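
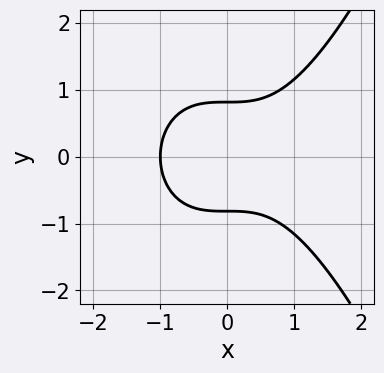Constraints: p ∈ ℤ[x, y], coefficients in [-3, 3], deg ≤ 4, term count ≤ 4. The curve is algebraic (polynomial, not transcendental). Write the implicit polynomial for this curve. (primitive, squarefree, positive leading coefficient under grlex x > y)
2*x^3 - 3*y^2 + 2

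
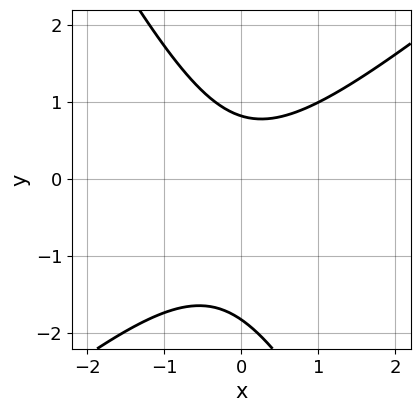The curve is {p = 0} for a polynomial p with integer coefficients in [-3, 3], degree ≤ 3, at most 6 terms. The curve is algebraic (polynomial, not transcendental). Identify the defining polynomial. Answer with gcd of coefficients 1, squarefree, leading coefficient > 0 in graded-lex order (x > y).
First, deg p = 2. A generic line meets the curve in up to 2 points.
Next, checking where it meets the axes: the curve avoids every integer x-axis point in the box.
Finally, matching integer coefficients to the picture gives p.

3*x^2 - 2*x*y - 2*y^2 - 2*y + 3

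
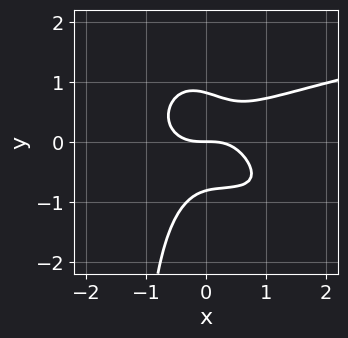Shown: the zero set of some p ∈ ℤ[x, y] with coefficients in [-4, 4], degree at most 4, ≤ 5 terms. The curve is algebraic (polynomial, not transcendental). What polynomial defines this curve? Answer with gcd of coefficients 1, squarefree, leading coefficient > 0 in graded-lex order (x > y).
The degree is 4 — the shape is more complex than any degree-3 curve.
Checking where it meets the axes: one y-axis crossing is at y = 0; it meets the x-axis at x = 0 (among the integer gridlines).
Solving for integer coefficients yields p as stated.

3*x^2*y^2 + 2*x*y^3 - 2*x^3 + 3*y^3 - 2*y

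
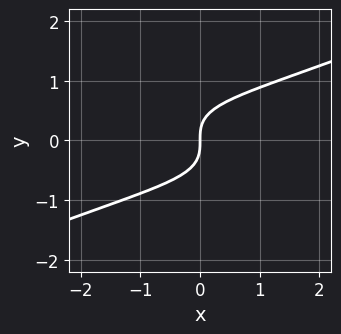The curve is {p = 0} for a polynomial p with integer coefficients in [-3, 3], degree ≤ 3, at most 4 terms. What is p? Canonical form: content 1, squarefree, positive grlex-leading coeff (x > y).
x^2*y - x*y^2 - 3*y^3 + 2*x

First, degree: the shape is more complex than any degree-2 curve, so deg p = 3.
Then, from the axis intercepts and sections: it crosses the y-axis at the gridline y = 0; it meets the x-axis at x = 0 (among the integer gridlines).
Finally, solving for integer coefficients yields p as stated.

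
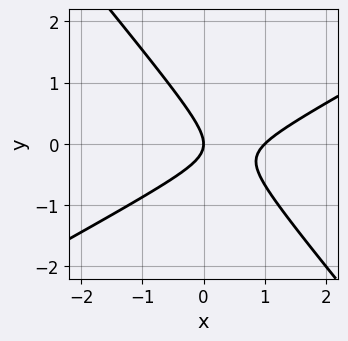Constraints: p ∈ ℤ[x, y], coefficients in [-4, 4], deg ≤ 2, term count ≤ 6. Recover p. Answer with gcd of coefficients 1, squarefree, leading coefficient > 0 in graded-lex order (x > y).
2*x^2 - 2*x*y - 3*y^2 - 2*x

The degree is 2 — no degree-1 curve has this shape.
Against the integer gridlines: it crosses the y-axis at the gridline y = 0; the x-axis gridline crossings are at x ∈ {0, 1}.
Solving for integer coefficients yields p as stated.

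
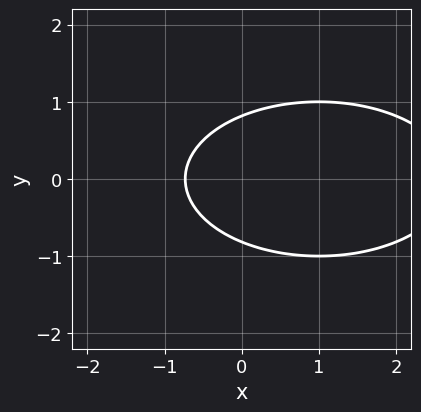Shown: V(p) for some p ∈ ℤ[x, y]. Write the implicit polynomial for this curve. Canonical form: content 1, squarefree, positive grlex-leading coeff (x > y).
x^2 + 3*y^2 - 2*x - 2

First, the degree is 2 — a generic line meets the curve in up to 2 points.
Next, symmetries: the y ↦ −y reflection is a symmetry, so y appears only in even powers.
Finally, matching integer coefficients to the picture gives p.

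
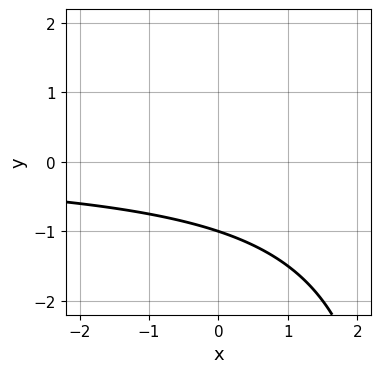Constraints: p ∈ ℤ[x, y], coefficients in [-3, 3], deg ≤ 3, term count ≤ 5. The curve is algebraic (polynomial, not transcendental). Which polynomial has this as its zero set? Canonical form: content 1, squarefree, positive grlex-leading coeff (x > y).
x*y - 3*y - 3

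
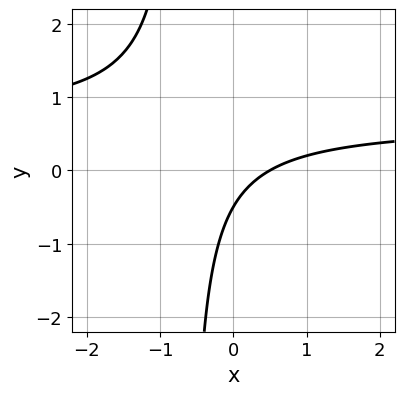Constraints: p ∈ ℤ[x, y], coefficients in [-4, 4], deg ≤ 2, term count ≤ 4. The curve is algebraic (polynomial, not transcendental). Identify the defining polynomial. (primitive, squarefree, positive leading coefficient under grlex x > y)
1. Degree: no degree-1 curve has this shape, so deg p = 2.
2. Matching integer coefficients to the picture gives p.

3*x*y - 2*x + 2*y + 1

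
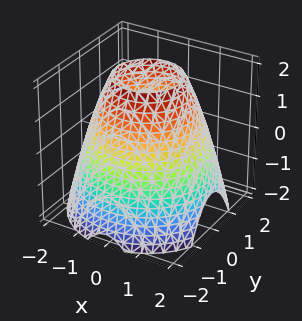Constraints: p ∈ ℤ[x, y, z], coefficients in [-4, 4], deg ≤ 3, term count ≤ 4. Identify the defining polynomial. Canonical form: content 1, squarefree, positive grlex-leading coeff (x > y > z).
x^2 + y^2 + z - 3

The degree is 2 — a generic line meets the surface in up to 2 points.
Symmetries: every cross-section ⟂ z is a circle, so x, y appear only via x² + y².
Checking where it meets the axes: a circular section at z = 1 has radius between 1 and 2; it misses every integer gridline on the z-axis.
These observations pin down the coefficients.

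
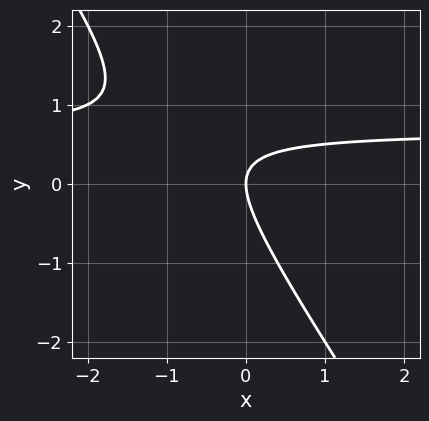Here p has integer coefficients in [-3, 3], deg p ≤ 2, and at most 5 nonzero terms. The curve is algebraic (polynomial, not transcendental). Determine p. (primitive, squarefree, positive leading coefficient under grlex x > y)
deg p = 2. No degree-1 curve has this shape.
Checking where it meets the axes: it meets the y-axis at y = 0 (among the integer gridlines); it crosses the x-axis at the gridline x = 0.
The integer polynomial consistent with all of this is the stated p.

3*x*y + 2*y^2 - 2*x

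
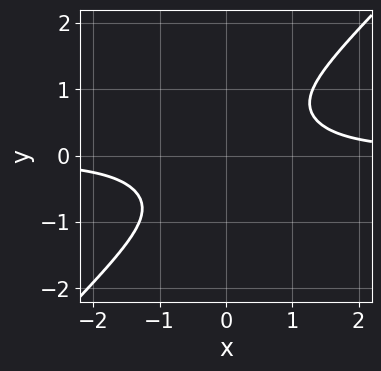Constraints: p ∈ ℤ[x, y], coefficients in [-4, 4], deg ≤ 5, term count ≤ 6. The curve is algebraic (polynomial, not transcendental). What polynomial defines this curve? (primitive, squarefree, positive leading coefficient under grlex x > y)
First, deg p = 4. No degree-3 curve has this shape.
Next, checking where it meets the axes: it misses every integer gridline on the y-axis; it misses every integer gridline on the x-axis.
Finally, putting this together gives p.

3*x^3*y - 3*y^4 - x^2 - 2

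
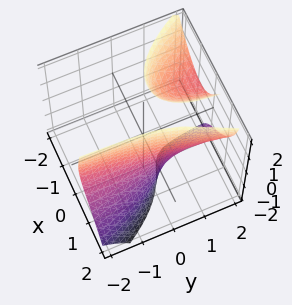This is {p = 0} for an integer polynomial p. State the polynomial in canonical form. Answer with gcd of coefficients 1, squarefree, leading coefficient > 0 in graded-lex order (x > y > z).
1. There are 2 components.
2. deg p = 3.
3. Reading off the gridlines: no y-intercept at any integer in the box; the surface avoids every integer z-axis point in the box.
4. The integer polynomial consistent with all of this is the stated p.

3*x^3 - 3*x*y*z + y*z^2 - 2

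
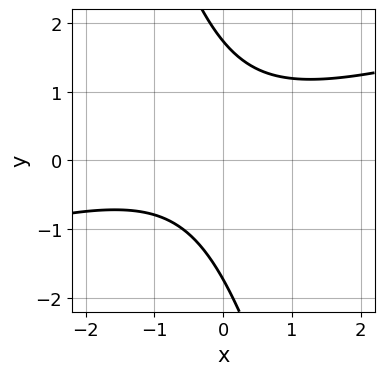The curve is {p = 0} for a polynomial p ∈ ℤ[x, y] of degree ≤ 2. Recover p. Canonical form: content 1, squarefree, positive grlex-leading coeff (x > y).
1. The degree is 2 — the shape is more complex than any degree-1 curve.
2. Checking where it meets the axes: it misses every integer gridline on the x-axis.
3. The integer polynomial consistent with all of this is the stated p.

x^2 - 3*x*y - y^2 + x + 3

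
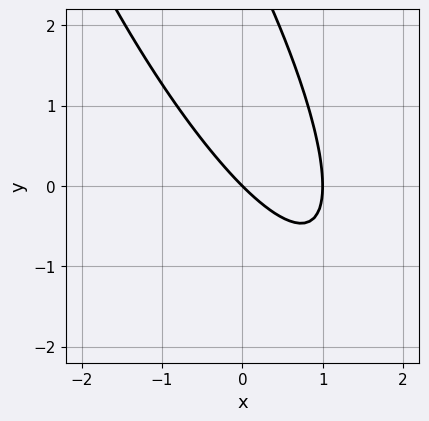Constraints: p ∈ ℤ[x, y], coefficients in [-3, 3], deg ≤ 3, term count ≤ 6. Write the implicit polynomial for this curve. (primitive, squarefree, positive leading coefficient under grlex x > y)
3*x^2 + 3*x*y + y^2 - 3*x - 3*y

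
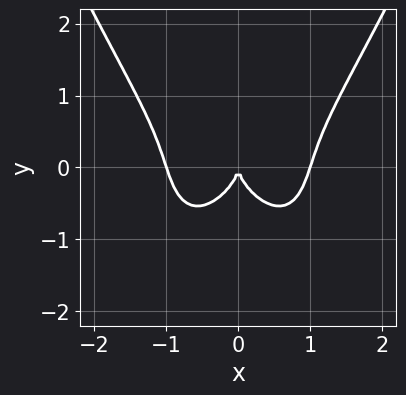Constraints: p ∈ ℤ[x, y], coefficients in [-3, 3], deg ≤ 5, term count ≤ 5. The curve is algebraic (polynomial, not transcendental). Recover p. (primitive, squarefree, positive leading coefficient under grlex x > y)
3*x^4 - 2*x^2*y - 2*y^3 - 3*x^2

First, the degree is 4 — a generic line meets the curve in up to 4 points.
Next, symmetries: it's symmetric under x → −x, forcing even powers of x.
Then, checking where it meets the axes: it crosses the y-axis at the gridline y = 0; among the integer gridlines, it crosses the x-axis at x ∈ {-1, 0, 1}.
Finally, solving for integer coefficients yields p as stated.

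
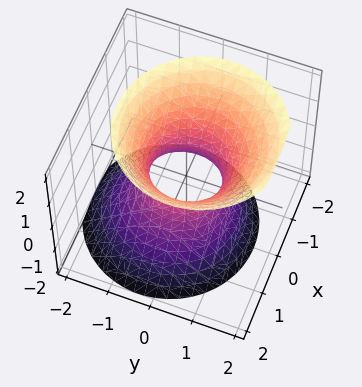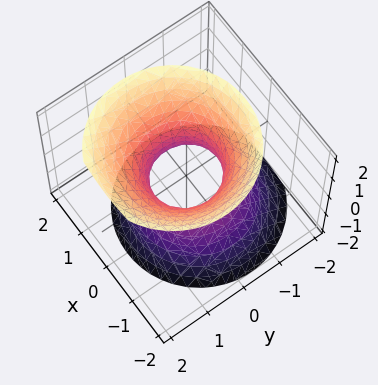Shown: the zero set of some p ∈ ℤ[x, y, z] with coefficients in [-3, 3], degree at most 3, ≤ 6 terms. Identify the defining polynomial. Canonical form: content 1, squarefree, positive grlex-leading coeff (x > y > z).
1. The degree is 2 — no degree-1 surface has this shape.
2. Against the integer gridlines: it misses every integer gridline on the z-axis.
3. Fitting integer coefficients to these (and the overall shape) gives p.

3*x^2 + 3*y^2 - y*z - 2*z^2 - 2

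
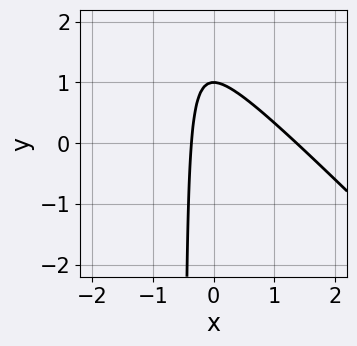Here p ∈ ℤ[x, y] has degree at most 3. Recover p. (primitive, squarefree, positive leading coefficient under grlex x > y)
2*x^2 + 2*x*y - 2*x + y - 1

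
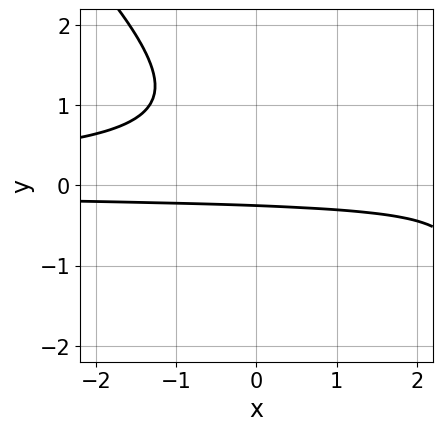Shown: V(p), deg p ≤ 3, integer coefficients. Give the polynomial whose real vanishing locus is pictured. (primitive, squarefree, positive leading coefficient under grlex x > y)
3*x*y^2 + 3*y^3 - 3*y^2 + 3*y + 1

(a) The degree is 3 — the shape is more complex than any degree-2 curve.
(b) Checking where it meets the axes: no x-intercept at any integer in the box.
(c) Fitting integer coefficients to these (and the overall shape) gives p.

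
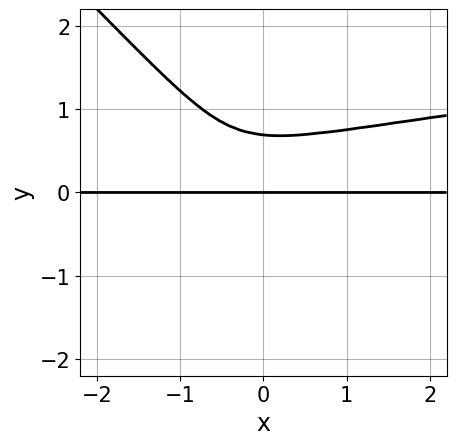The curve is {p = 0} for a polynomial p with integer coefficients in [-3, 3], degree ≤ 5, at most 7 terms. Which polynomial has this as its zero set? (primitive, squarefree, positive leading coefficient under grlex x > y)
3*x*y^3 + 3*y^4 - x^2*y - x*y - y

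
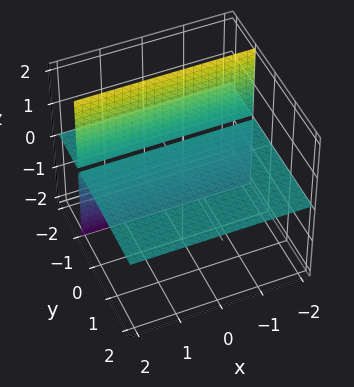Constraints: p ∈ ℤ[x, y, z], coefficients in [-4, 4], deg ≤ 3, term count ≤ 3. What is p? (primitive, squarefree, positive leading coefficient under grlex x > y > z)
y*z + z

The picture has 2 separate pieces. They look like related sheets of one shape, so recover p as a whole.
The degree is 2 — no degree-1 surface has this shape.
From the axis intercepts and sections: it meets the z-axis at z = 0 (among the integer gridlines); every point of the x-axis in the box is on the surface; every point of the y-axis in the box is on the surface.
Matching integer coefficients to the picture gives p.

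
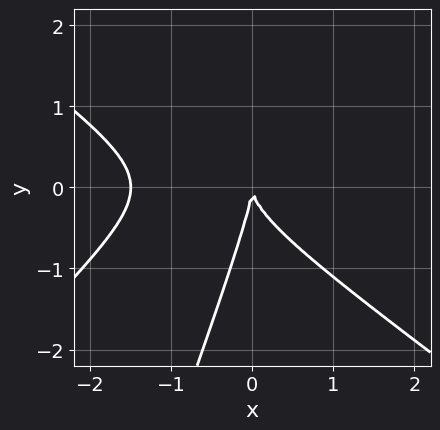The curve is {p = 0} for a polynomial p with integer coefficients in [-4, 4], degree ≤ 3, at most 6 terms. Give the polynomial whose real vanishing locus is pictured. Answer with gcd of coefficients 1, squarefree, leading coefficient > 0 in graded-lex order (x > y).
2*x^3 - 3*x*y^2 + y^3 + 3*x^2

1. The degree is 3 — a generic line meets the curve in up to 3 points.
2. Reading off the gridlines: it meets the x-axis at x = 0 (among the integer gridlines); one y-axis crossing is at y = 0.
3. These observations pin down the coefficients.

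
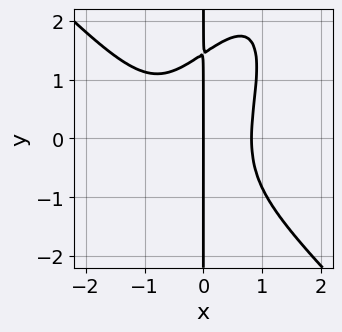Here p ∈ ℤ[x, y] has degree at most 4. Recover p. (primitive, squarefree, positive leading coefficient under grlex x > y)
Degree: the shape is more complex than any degree-3 curve, so deg p = 4.
Checking where it meets the axes: it meets the x-axis at x = 0 (among the integer gridlines); every point of the y-axis in the box is on the curve.
Matching integer coefficients to the picture gives p.

3*x^4 - 2*x^2*y^2 + x*y^3 + 2*x^3 - 3*x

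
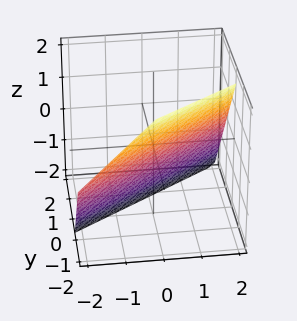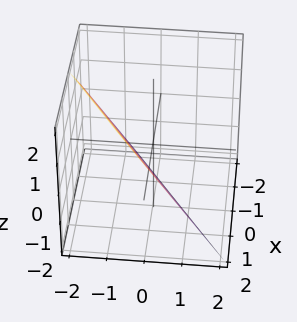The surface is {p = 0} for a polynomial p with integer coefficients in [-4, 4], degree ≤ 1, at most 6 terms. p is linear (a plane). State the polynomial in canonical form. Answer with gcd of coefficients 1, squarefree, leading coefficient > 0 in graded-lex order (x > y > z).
2*x - 3*y - 2*z - 2

1. The degree is 1 — every cross-section is a straight line — this is a plane.
2. Reading off the gridlines: it meets the x-axis at x = 1 (among the integer gridlines); it meets the z-axis at z = -1 (among the integer gridlines).
3. Assembling these constraints gives the stated polynomial.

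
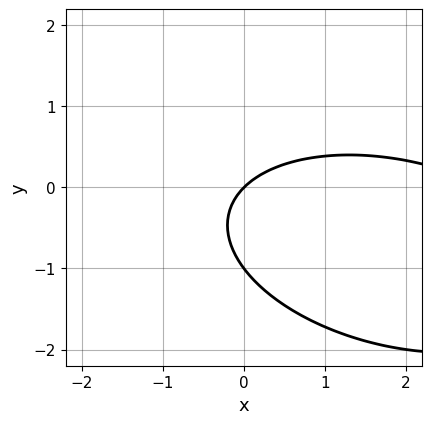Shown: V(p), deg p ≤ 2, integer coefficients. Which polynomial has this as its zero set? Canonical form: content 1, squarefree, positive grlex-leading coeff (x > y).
First, deg p = 2. The shape is more complex than any degree-1 curve.
Then, observable constraints: one x-axis crossing is at x = 0; the y-axis gridline crossings are at y ∈ {-1, 0}.
Finally, solving for integer coefficients yields p as stated.

x^2 + x*y + 3*y^2 - 3*x + 3*y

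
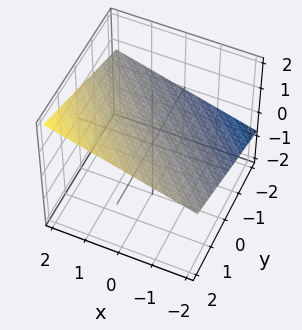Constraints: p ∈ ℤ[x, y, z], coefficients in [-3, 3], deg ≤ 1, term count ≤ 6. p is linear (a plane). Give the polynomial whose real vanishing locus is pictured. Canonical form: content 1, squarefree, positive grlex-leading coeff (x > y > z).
1. The degree is 1 — the surface is flat (a plane).
2. Against the integer gridlines: it crosses the y-axis at the gridline y = -2; one x-axis crossing is at x = -2.
3. These observations pin down the coefficients.

x + y - 3*z + 2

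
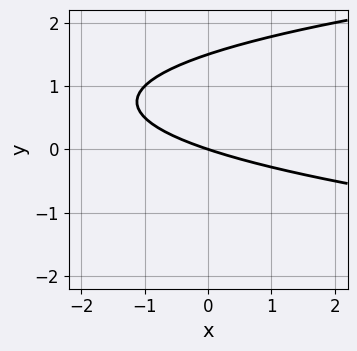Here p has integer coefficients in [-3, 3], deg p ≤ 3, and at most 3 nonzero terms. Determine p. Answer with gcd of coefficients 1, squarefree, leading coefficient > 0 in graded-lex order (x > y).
First, deg p = 2. The shape is more complex than any degree-1 curve.
Then, from the axis intercepts and sections: it crosses the y-axis at the gridline y = 0; one x-axis crossing is at x = 0.
Finally, fitting integer coefficients to these (and the overall shape) gives p.

2*y^2 - x - 3*y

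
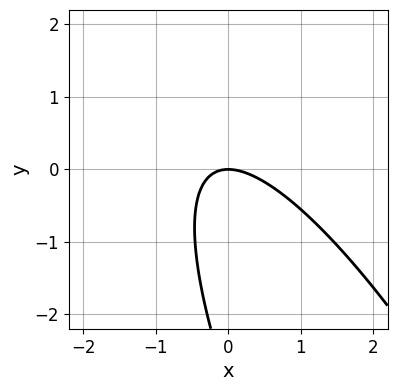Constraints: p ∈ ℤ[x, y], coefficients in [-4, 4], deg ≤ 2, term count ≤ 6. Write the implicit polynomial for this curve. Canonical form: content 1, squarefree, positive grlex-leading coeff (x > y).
First, deg p = 2.
Then, reading off the gridlines: it crosses the y-axis at the gridline y = 0; it meets the x-axis at x = 0 (among the integer gridlines).
Finally, together with the visible shape, these determine p as stated.

3*x^2 + 3*x*y + y^2 + 3*y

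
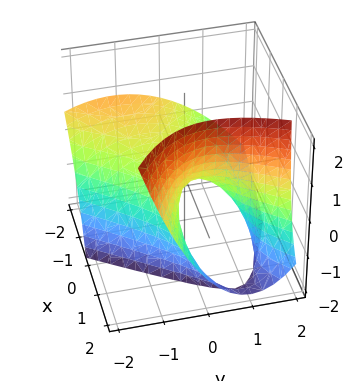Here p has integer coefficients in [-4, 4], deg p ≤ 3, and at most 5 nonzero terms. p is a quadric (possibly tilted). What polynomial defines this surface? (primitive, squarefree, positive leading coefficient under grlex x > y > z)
First, the degree is 2 — no degree-1 surface has this shape.
Next, from the visible intercepts: it crosses the z-axis at the gridline z = 0; it meets the y-axis at y = 0 (among the integer gridlines); one x-axis crossing is at x = 0.
Finally, putting this together gives p.

x^2 + 2*x*y + 3*x*z - 2*y^2 - 3*z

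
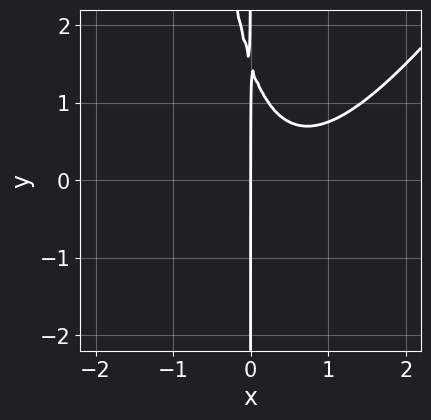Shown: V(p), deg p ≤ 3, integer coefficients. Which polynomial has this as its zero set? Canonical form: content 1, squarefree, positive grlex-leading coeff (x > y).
3*x^3 - 2*x^2*y - 3*x^2 - 2*x*y + 3*x

deg p = 3. The shape is more complex than any degree-2 curve.
Reading off the gridlines: the visible y-axis segment lies entirely on the curve; it meets the x-axis at x = 0 (among the integer gridlines).
Putting this together gives p.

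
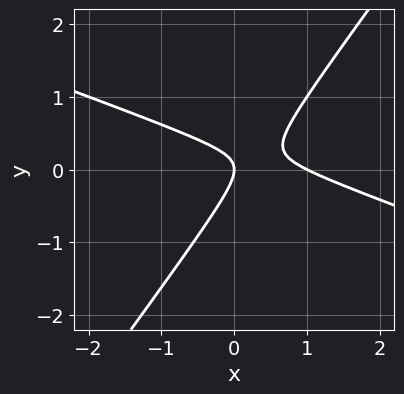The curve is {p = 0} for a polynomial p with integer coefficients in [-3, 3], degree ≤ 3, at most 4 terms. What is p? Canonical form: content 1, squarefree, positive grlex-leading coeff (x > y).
x^2 + 2*x*y - 2*y^2 - x

1. The degree is 2 — the shape is more complex than any degree-1 curve.
2. Against the integer gridlines: one y-axis crossing is at y = 0; the x-axis gridline crossings are at x ∈ {0, 1}.
3. Together with the visible shape, these determine p as stated.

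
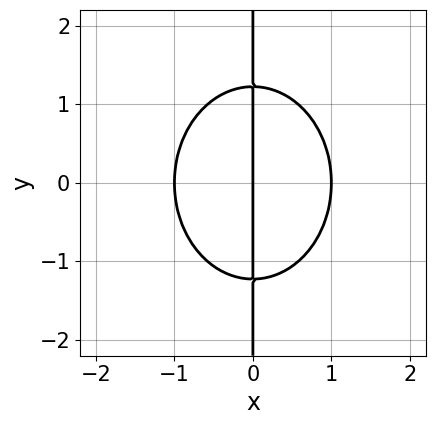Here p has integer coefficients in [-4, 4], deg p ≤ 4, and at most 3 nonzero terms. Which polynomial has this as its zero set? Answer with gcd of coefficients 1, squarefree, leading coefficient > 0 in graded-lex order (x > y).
3*x^3 + 2*x*y^2 - 3*x

1. deg p = 3. A generic line meets the curve in up to 3 points.
2. Symmetries: the y ↦ −y reflection is a symmetry, so y appears only in even powers.
3. Reading off the gridlines: among the integer gridlines, it crosses the x-axis at x ∈ {-1, 0, 1}; every point of the y-axis in the box is on the curve.
4. Solving for integer coefficients yields p as stated.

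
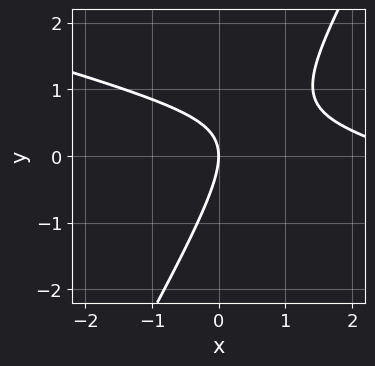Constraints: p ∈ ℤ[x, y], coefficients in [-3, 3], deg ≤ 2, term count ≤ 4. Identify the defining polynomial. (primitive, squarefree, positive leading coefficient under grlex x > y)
First, deg p = 2. A generic line meets the curve in up to 2 points.
Then, observable constraints: it meets the x-axis at x = 0 (among the integer gridlines); it meets the y-axis at y = 0 (among the integer gridlines).
Finally, the integer polynomial consistent with all of this is the stated p.

x^2 + 3*x*y - 2*y^2 - 3*x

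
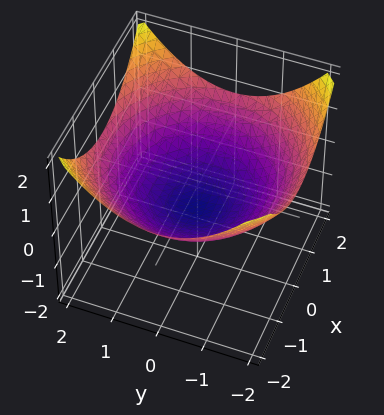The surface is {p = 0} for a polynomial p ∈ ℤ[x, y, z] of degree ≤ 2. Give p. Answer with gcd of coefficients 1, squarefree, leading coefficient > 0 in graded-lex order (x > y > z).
1. The degree is 2 — a generic line meets the surface in up to 2 points.
2. Symmetries: the z-axis is an axis of rotation, so x and y enter only as x² + y².
3. From the visible intercepts: a circular section at z = 0 has radius between 1 and 2.
4. The integer polynomial consistent with all of this is the stated p.

x^2 + y^2 - 3*z - 2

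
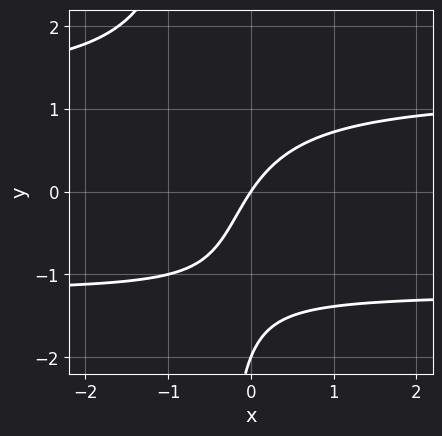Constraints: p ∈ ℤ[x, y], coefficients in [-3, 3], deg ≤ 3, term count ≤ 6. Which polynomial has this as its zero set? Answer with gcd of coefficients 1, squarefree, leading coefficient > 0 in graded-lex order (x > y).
First, the degree is 3 — the shape is more complex than any degree-2 curve.
Next, from the axis intercepts and sections: the y-axis gridline crossings are at y ∈ {-2, 0}; one x-axis crossing is at x = 0.
Finally, assembling these constraints gives the stated polynomial.

2*x*y^2 + y^2 - 3*x + 2*y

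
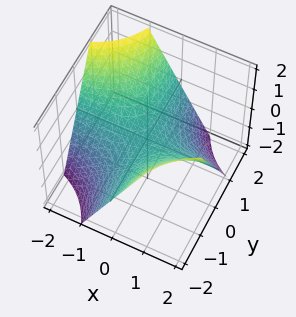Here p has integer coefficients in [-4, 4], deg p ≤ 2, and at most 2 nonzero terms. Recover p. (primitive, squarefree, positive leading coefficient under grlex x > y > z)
x*y + z

First, deg p = 2. A hyperbolic paraboloid; a quadric.
Next, reading off the gridlines: it meets the z-axis at z = 0 (among the integer gridlines); every point of the y-axis in the box is on the surface; the visible x-axis segment lies entirely on the surface.
Finally, matching integer coefficients to the picture gives p.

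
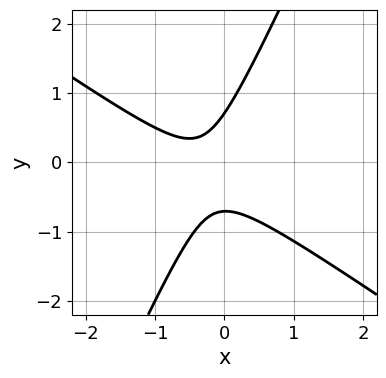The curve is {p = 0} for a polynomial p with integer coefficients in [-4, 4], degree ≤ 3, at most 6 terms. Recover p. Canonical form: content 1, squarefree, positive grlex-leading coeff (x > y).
3*x^2 + 3*x*y - 2*y^2 + 2*x + 1

1. The degree is 2 — the shape is more complex than any degree-1 curve.
2. Reading off the gridlines: the curve avoids every integer x-axis point in the box.
3. Solving for integer coefficients yields p as stated.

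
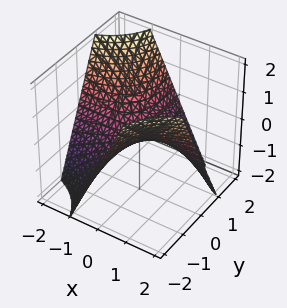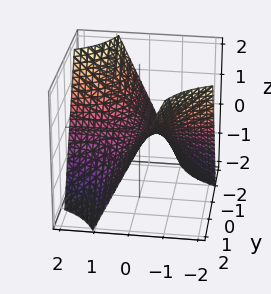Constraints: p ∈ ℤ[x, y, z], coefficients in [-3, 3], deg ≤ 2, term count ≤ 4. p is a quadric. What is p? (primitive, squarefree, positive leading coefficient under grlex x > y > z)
(a) The degree is 2 — a saddle surface; a quadric.
(b) Observable constraints: the visible x-axis segment lies entirely on the surface; every point of the y-axis in the box is on the surface; one z-axis crossing is at z = 0.
(c) Assembling these constraints gives the stated polynomial.

x*y + z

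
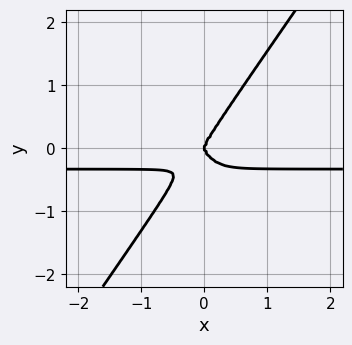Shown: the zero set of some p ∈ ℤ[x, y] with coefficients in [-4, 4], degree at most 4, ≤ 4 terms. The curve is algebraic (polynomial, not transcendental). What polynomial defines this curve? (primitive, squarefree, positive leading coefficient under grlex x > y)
First, the degree is 4 — a generic line meets the curve in up to 4 points.
Next, checking where it meets the axes: it crosses the y-axis at the gridline y = 0; it meets the x-axis at x = 0 (among the integer gridlines).
Finally, matching integer coefficients to the picture gives p.

3*x^3*y - y^4 + x^3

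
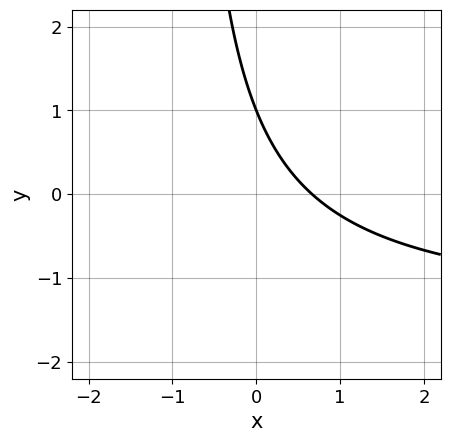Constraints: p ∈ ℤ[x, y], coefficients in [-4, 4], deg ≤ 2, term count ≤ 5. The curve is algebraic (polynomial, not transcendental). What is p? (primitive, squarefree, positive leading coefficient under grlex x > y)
(a) deg p = 2.
(b) From the visible intercepts: one y-axis crossing is at y = 1.
(c) Solving for integer coefficients yields p as stated.

2*x*y + 3*x + 2*y - 2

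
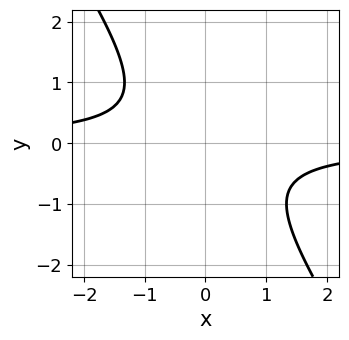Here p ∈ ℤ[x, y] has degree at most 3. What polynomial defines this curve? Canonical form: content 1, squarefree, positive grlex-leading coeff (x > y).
First, degree: a generic line meets the curve in up to 2 points, so deg p = 2.
Then, observable constraints: the curve avoids every integer y-axis point in the box; the curve avoids every integer x-axis point in the box.
Finally, assembling these constraints gives the stated polynomial.

3*x*y + 2*y^2 + 2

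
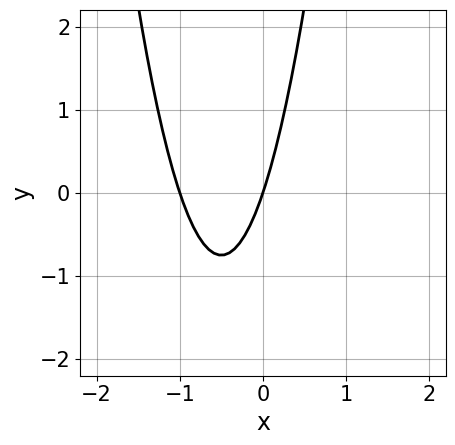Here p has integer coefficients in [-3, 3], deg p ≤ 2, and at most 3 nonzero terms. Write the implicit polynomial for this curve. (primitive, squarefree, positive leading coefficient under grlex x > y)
3*x^2 + 3*x - y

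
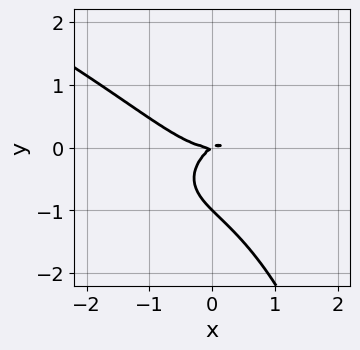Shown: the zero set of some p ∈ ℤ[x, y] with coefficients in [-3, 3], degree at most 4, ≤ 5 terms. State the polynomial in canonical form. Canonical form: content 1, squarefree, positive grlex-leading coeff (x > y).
1. deg p = 4. A generic line meets the curve in up to 4 points.
2. Observable constraints: one x-axis crossing is at x = 0; among the integer gridlines, it crosses the y-axis at y ∈ {-1, 0}.
3. Putting this together gives p.

x*y^3 - 2*x^3 - 3*y^3 + 2*x*y - 3*y^2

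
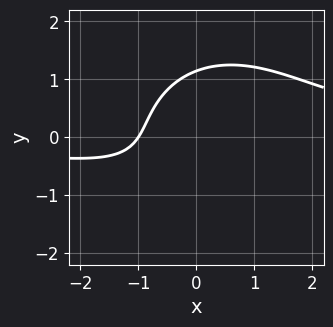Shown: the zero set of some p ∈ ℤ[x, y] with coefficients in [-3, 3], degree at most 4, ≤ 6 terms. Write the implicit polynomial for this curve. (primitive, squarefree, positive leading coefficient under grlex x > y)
2*x^2*y + 2*y^3 - 3*x - 3

deg p = 3. No degree-2 curve has this shape.
Reading off the gridlines: it meets the x-axis at x = -1 (among the integer gridlines).
Together with the visible shape, these determine p as stated.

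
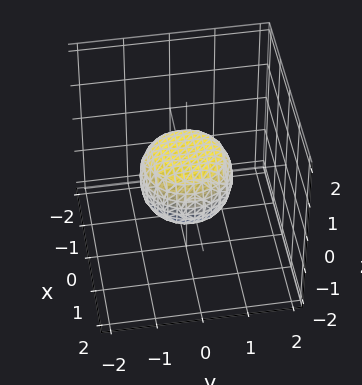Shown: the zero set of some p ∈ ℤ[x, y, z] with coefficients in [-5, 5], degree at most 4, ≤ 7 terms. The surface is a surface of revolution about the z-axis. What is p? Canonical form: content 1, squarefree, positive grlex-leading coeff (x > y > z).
2*x^4 + 4*x^2*y^2 + 2*y^4 - x^2 - y^2 + 2*z^2 - 1

1. deg p = 4.
2. By symmetry, every cross-section ⟂ z is a circle, so x, y appear only via x² + y².
3. From the visible intercepts: among the integer gridlines, it crosses the y-axis at y ∈ {-1, 1}; the x-axis gridline crossings are at x ∈ {-1, 1}; a circular section at z = 0 has radius exactly 1.
4. Matching integer coefficients to the picture gives p.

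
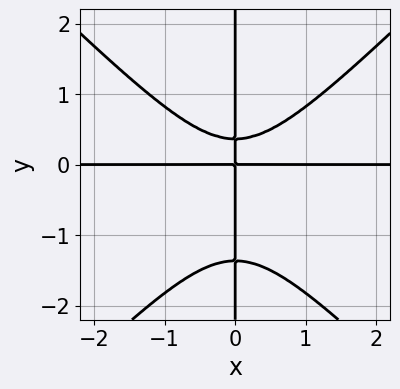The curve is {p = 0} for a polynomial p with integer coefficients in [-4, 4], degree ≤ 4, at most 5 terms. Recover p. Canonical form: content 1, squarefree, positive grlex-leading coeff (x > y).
2*x^3*y - 2*x*y^3 - 2*x*y^2 + x*y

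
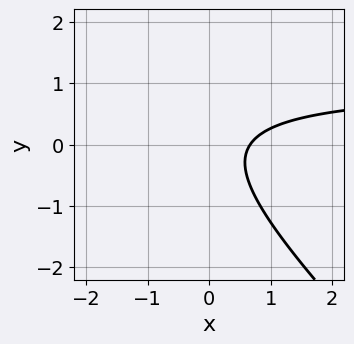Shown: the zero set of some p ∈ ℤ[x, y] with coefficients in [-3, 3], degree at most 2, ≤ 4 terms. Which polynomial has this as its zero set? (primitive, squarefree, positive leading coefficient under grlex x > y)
3*x*y + 3*y^2 - 3*x + 2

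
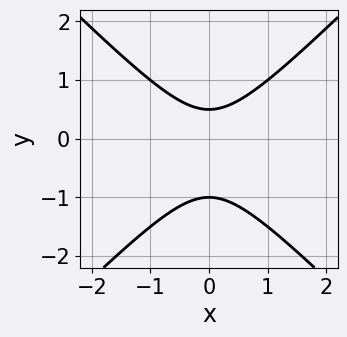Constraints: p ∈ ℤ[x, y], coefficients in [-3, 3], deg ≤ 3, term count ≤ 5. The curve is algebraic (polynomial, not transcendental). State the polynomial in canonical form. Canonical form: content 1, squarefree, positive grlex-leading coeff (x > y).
1. deg p = 2. The shape is more complex than any degree-1 curve.
2. Symmetries: the x ↦ −x reflection is a symmetry, so x appears only in even powers.
3. Against the integer gridlines: no x-intercept at any integer in the box; it crosses the y-axis at the gridline y = -1.
4. Matching integer coefficients to the picture gives p.

2*x^2 - 2*y^2 - y + 1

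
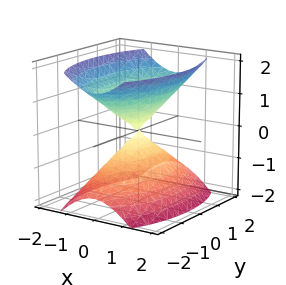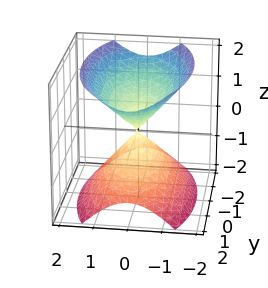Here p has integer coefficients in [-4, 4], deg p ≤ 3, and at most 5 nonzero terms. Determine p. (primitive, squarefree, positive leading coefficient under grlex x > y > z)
1. There are 2 components. Treating them together as one polynomial.
2. Degree: a double cone through the origin; a quadric, so deg p = 2.
3. Symmetries: mirror symmetry y ↦ −y ⇒ only even powers of y; the z ↦ −z reflection is a symmetry, so z appears only in even powers; mirror symmetry x ↦ −x ⇒ only even powers of x.
4. From the visible intercepts: it meets the x-axis at x = 0 (among the integer gridlines); one y-axis crossing is at y = 0; it meets the z-axis at z = 0 (among the integer gridlines).
5. These observations pin down the coefficients.

3*x^2 + y^2 - 2*z^2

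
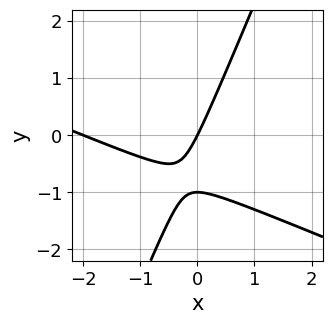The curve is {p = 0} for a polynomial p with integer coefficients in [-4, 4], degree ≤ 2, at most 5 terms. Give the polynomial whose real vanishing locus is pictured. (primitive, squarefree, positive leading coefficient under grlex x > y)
The degree is 2 — the shape is more complex than any degree-1 curve.
From the axis intercepts and sections: the y-axis gridline crossings are at y ∈ {-1, 0}; among the integer gridlines, it crosses the x-axis at x ∈ {-2, 0}.
The integer polynomial consistent with all of this is the stated p.

x^2 + 2*x*y - y^2 + 2*x - y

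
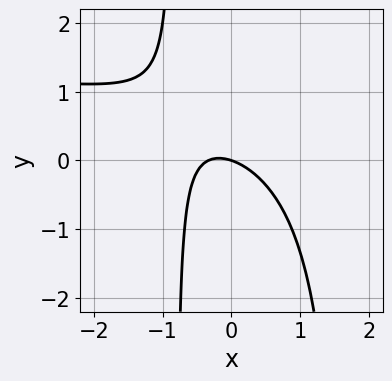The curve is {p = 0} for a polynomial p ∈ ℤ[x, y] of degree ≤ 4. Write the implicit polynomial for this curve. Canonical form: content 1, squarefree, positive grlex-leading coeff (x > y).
deg p = 3. A generic line meets the curve in up to 3 points.
Checking where it meets the axes: it meets the y-axis at y = 0 (among the integer gridlines); it meets the x-axis at x = 0 (among the integer gridlines).
Together with the visible shape, these determine p as stated.

2*x^2*y - 3*x^2 - 2*x*y - x - 3*y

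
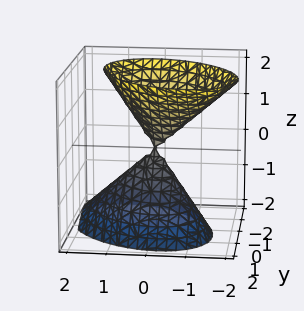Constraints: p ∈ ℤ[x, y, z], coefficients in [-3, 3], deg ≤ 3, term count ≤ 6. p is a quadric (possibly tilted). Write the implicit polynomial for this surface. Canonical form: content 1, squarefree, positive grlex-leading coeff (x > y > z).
3*x^2 + 2*x*y + x*z + 3*y^2 - 2*z^2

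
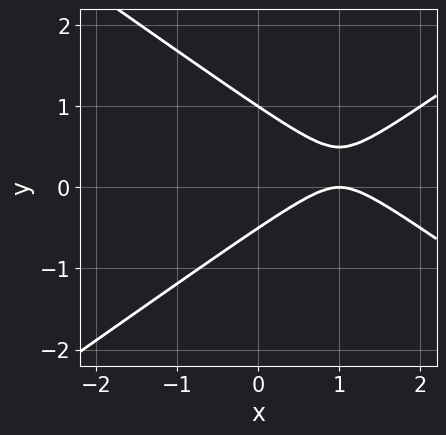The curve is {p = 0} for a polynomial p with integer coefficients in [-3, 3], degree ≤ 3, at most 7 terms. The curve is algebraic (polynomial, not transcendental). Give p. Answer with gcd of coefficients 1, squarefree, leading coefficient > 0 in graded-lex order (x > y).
x^2 - 2*y^2 - 2*x + y + 1

The degree is 2 — the shape is more complex than any degree-1 curve.
Against the integer gridlines: it meets the y-axis at y = 1 (among the integer gridlines); it meets the x-axis at x = 1 (among the integer gridlines).
Assembling these constraints gives the stated polynomial.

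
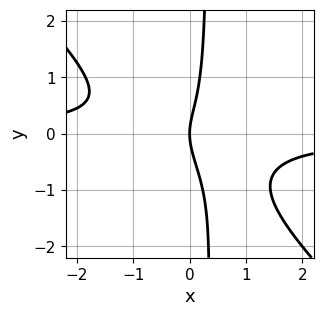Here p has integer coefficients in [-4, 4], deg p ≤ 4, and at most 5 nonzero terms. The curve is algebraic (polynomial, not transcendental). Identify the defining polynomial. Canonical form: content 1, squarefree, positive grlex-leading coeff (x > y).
3*x^2*y + 3*x*y^2 - y^2 + 2*x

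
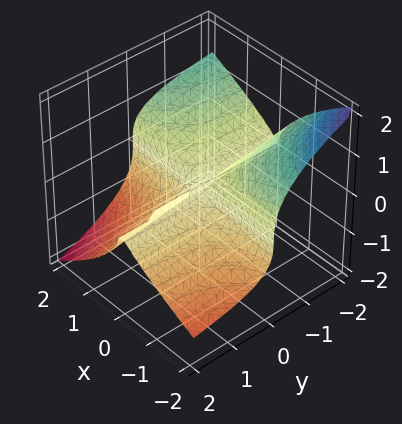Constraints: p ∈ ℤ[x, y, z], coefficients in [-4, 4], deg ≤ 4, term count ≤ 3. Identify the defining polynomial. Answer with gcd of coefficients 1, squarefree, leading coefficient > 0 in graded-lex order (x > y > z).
deg p = 3. No degree-2 surface has this shape.
Observable constraints: the visible x-axis segment lies entirely on the surface; the visible y-axis segment lies entirely on the surface; it meets the z-axis at z = 0 (among the integer gridlines).
Assembling these constraints gives the stated polynomial.

x^2*y - x*y*z + 2*z^3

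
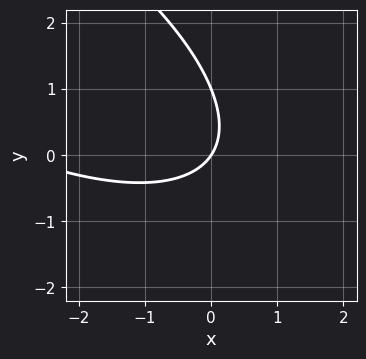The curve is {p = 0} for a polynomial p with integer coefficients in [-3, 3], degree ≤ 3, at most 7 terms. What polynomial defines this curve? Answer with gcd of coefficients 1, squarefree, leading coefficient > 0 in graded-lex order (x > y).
The degree is 2 — no degree-1 curve has this shape.
Reading off the gridlines: among the integer gridlines, it crosses the y-axis at y ∈ {0, 1}; one x-axis crossing is at x = 0.
Assembling these constraints gives the stated polynomial.

x^2 + 2*x*y + 2*y^2 + 3*x - 2*y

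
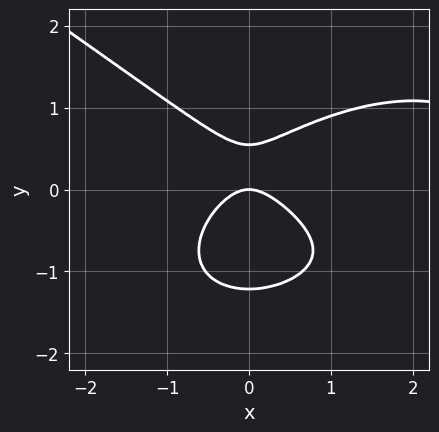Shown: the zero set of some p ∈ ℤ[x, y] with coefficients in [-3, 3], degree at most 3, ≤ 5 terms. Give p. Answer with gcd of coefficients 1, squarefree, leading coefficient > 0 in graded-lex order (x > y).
x^3 + 3*y^3 - 3*x^2 + 2*y^2 - 2*y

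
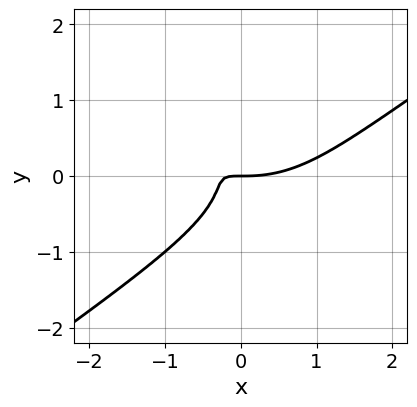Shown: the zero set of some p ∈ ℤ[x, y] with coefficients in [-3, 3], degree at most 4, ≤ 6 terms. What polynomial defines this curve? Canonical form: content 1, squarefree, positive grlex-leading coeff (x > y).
x^3 - 3*y^3 - 3*x*y - y

(a) Degree: a generic line meets the curve in up to 3 points, so deg p = 3.
(b) From the axis intercepts and sections: one x-axis crossing is at x = 0; it crosses the y-axis at the gridline y = 0.
(c) Solving for integer coefficients yields p as stated.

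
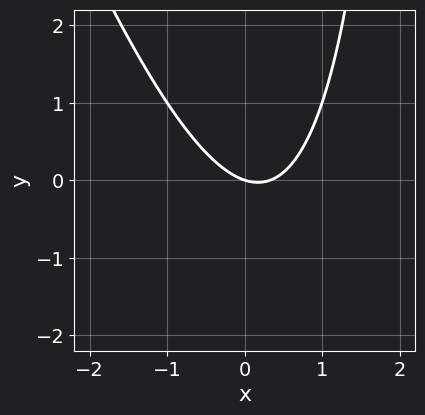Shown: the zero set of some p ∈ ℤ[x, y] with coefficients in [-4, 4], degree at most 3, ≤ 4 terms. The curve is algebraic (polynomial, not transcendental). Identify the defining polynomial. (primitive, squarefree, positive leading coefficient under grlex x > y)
3*x^2 + x*y - x - 3*y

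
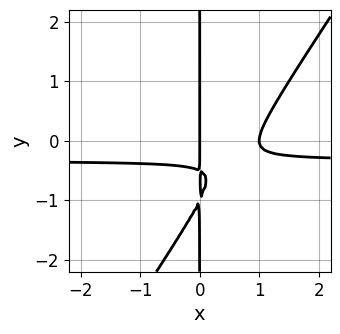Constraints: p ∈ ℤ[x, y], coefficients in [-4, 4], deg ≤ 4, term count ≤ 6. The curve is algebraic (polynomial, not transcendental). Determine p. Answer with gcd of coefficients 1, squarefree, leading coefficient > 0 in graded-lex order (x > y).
3*x^2*y - 2*x*y^2 + x^2 - 3*x*y - x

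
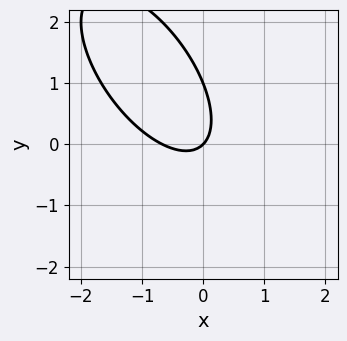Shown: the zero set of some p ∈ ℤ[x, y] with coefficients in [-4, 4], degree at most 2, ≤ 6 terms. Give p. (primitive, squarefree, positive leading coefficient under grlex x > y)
Degree: a generic line meets the curve in up to 2 points, so deg p = 2.
From the visible intercepts: it meets the x-axis at x = 0 (among the integer gridlines); among the integer gridlines, it crosses the y-axis at y ∈ {0, 1}.
Assembling these constraints gives the stated polynomial.

3*x^2 + 3*x*y + 2*y^2 + 2*x - 2*y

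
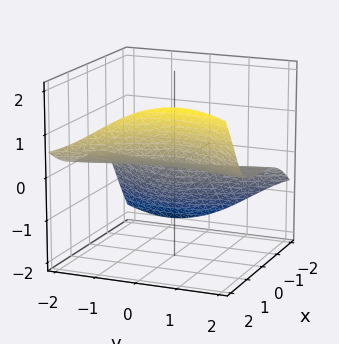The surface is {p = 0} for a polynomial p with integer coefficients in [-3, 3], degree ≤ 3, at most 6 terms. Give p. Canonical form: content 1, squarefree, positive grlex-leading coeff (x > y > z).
2*x^3 + 3*x*y*z - 3*y^2*z - 3*z^3 - 2*z

deg p = 3. The shape is more complex than any degree-2 surface.
Reading off the gridlines: it meets the z-axis at z = 0 (among the integer gridlines); one x-axis crossing is at x = 0; every point of the y-axis in the box is on the surface.
These observations pin down the coefficients.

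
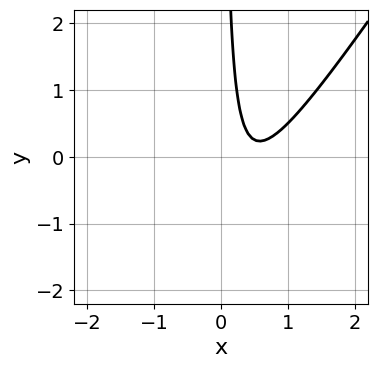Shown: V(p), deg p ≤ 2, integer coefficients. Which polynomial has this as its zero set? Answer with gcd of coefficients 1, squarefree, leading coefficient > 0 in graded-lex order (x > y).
1. deg p = 2. No degree-1 curve has this shape.
2. Observable constraints: no y-intercept at any integer in the box; the curve avoids every integer x-axis point in the box.
3. Together with the visible shape, these determine p as stated.

3*x^2 - 2*x*y - 3*x + 1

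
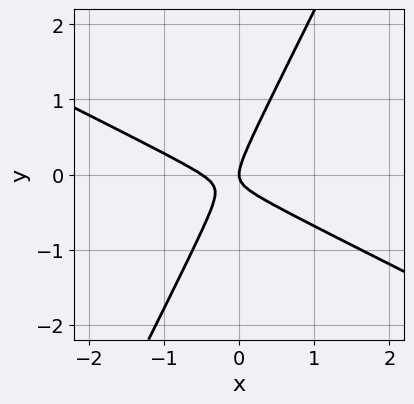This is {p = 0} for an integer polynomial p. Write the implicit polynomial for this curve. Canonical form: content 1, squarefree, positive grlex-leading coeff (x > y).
First, deg p = 2. A generic line meets the curve in up to 2 points.
Then, reading off the gridlines: it crosses the x-axis at the gridline x = 0; one y-axis crossing is at y = 0.
Finally, fitting integer coefficients to these (and the overall shape) gives p.

2*x^2 + 3*x*y - 2*y^2 + x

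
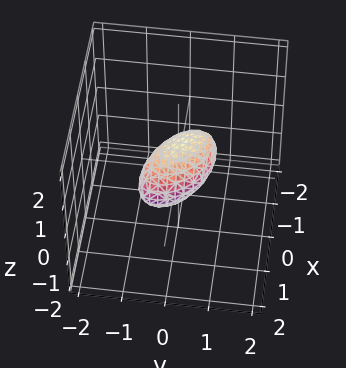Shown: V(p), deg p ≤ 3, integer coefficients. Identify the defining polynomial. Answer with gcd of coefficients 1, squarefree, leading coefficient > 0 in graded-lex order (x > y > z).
2*x^2 + 2*x*y + x*z + 2*y^2 + 2*z^2 - 1

1. The degree is 2 — a generic line meets the surface in up to 2 points.
2. Solving for integer coefficients yields p as stated.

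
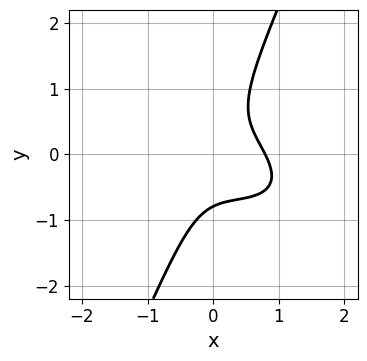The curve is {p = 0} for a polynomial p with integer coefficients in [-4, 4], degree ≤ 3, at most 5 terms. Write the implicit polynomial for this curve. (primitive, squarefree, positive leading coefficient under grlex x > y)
The degree is 3 — no degree-2 curve has this shape.
Putting this together gives p.

2*x^3 + 3*x^2*y + 3*x*y^2 - 2*y^3 - 1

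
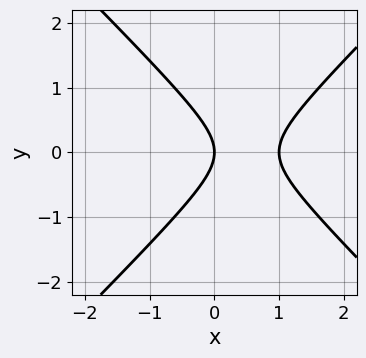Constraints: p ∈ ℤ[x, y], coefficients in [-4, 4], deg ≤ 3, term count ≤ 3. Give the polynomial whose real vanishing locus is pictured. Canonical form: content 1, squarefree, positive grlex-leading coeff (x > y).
First, degree: no degree-1 curve has this shape, so deg p = 2.
Next, symmetries: it's symmetric under y → −y, forcing even powers of y.
Then, from the visible intercepts: among the integer gridlines, it crosses the x-axis at x ∈ {0, 1}; it meets the y-axis at y = 0 (among the integer gridlines).
Finally, these observations pin down the coefficients.

x^2 - y^2 - x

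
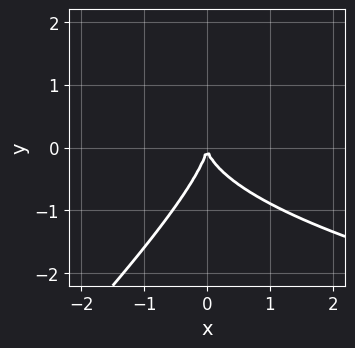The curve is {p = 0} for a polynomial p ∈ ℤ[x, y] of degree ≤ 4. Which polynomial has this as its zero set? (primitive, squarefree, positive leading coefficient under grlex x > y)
2*x*y^2 - 2*y^3 - 3*x^2

Degree: the shape is more complex than any degree-2 curve, so deg p = 3.
Against the integer gridlines: one x-axis crossing is at x = 0; one y-axis crossing is at y = 0.
Assembling these constraints gives the stated polynomial.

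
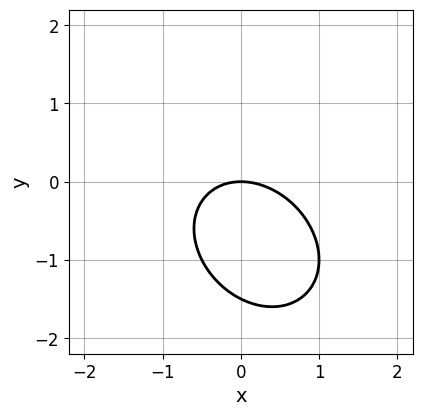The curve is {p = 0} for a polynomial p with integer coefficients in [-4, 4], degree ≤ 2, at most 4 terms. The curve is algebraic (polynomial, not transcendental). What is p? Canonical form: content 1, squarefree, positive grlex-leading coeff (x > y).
2*x^2 + x*y + 2*y^2 + 3*y

1. Degree: no degree-1 curve has this shape, so deg p = 2.
2. Checking where it meets the axes: it meets the x-axis at x = 0 (among the integer gridlines); it crosses the y-axis at the gridline y = 0.
3. The integer polynomial consistent with all of this is the stated p.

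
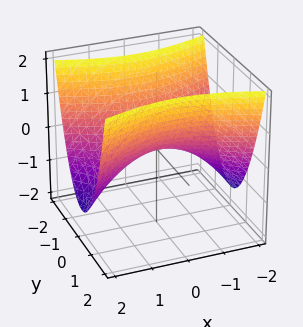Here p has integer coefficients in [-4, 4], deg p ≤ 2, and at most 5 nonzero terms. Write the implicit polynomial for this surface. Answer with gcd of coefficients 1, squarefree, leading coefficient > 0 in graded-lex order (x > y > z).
1. Degree: a hyperbolic paraboloid; a quadric, so deg p = 2.
2. Symmetries: the x ↦ −x reflection is a symmetry, so x appears only in even powers; the y ↦ −y reflection is a symmetry, so y appears only in even powers.
3. From the visible intercepts: it crosses the x-axis at the gridline x = 0; it crosses the z-axis at the gridline z = 0.
4. Matching integer coefficients to the picture gives p.

x^2 - 3*y^2 + 3*z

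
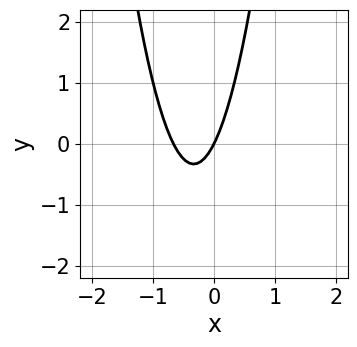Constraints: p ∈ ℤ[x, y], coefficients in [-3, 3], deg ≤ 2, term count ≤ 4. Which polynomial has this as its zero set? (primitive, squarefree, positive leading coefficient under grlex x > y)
First, deg p = 2. The shape is more complex than any degree-1 curve.
Then, from the axis intercepts and sections: it meets the y-axis at y = 0 (among the integer gridlines); it meets the x-axis at x = 0 (among the integer gridlines).
Finally, fitting integer coefficients to these (and the overall shape) gives p.

3*x^2 + 2*x - y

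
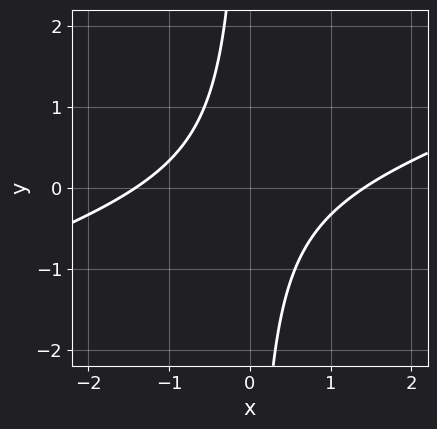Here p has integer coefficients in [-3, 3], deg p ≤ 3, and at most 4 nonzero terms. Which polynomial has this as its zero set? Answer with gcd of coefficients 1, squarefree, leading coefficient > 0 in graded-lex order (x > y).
First, degree: no degree-1 curve has this shape, so deg p = 2.
Then, checking where it meets the axes: the curve avoids every integer y-axis point in the box.
Finally, these observations pin down the coefficients.

x^2 - 3*x*y - 2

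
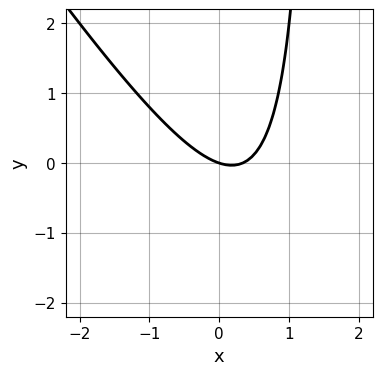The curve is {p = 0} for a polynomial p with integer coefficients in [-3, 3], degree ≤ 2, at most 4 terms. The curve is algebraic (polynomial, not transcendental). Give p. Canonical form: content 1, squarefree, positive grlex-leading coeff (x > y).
3*x^2 + 2*x*y - x - 3*y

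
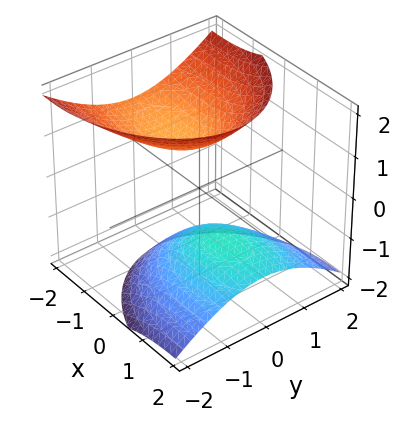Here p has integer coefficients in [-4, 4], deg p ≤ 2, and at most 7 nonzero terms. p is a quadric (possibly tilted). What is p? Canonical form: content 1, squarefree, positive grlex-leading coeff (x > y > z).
x^2 + 2*x*z + 2*y^2 - 2*z^2 + 2

First, the picture has 2 separate pieces. They look like related sheets of one shape, so recover p as a whole.
Next, the degree is 2 — a generic line meets the surface in up to 2 points.
Next, reading off the gridlines: the surface avoids every integer x-axis point in the box; among the integer gridlines, it crosses the z-axis at z ∈ {-1, 1}; it misses every integer gridline on the y-axis.
Finally, together with the visible shape, these determine p as stated.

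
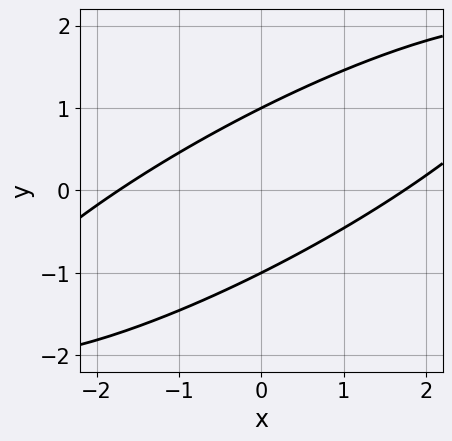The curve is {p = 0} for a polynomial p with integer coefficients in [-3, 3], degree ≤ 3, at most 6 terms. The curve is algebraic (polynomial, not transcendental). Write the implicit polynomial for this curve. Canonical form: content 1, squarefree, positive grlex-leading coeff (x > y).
1. deg p = 2. A generic line meets the curve in up to 2 points.
2. Against the integer gridlines: among the integer gridlines, it crosses the y-axis at y ∈ {-1, 1}.
3. The integer polynomial consistent with all of this is the stated p.

x^2 - 3*x*y + 3*y^2 - 3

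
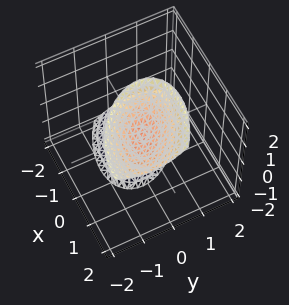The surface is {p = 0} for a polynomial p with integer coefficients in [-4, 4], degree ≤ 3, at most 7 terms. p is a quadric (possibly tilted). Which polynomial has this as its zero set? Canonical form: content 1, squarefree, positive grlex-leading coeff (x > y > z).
The picture has 2 separate pieces. They look like related sheets of one shape, so recover p as a whole.
deg p = 2. No degree-1 surface has this shape.
Observable constraints: no y-intercept at any integer in the box; no x-intercept at any integer in the box.
Matching integer coefficients to the picture gives p.

2*x^2 + 2*x*y - 2*x*z + 3*y^2 - z^2 + 2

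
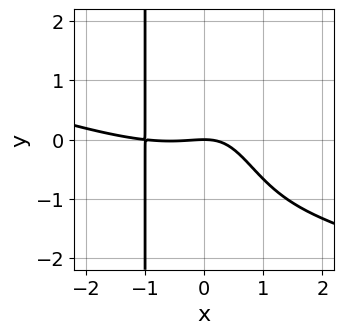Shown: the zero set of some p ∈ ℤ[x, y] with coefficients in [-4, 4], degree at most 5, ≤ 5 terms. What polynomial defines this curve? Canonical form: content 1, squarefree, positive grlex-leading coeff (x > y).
(a) Degree: a generic line meets the curve in up to 4 points, so deg p = 4.
(b) Reading off the gridlines: one y-axis crossing is at y = 0; one x-axis crossing is at x = 0.
(c) The integer polynomial consistent with all of this is the stated p.

x^4 + 3*x^3*y + 2*x^3 + x^2 + 3*y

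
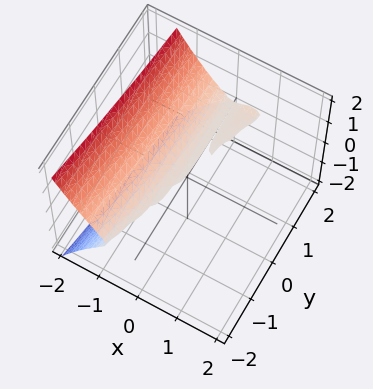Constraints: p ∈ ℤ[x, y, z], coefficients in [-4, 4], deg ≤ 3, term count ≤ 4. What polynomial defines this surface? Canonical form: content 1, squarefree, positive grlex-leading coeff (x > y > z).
3*x^3 - x^2*y + 3*z^2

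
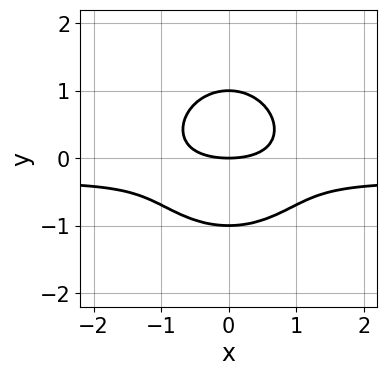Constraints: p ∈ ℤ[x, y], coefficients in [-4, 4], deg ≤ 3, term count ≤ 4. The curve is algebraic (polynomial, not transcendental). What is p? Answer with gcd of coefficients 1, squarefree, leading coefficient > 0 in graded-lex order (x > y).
First, deg p = 3.
Then, symmetries: the x ↦ −x reflection is a symmetry, so x appears only in even powers.
Then, against the integer gridlines: the y-axis gridline crossings are at y ∈ {-1, 0, 1}; it meets the x-axis at x = 0 (among the integer gridlines).
Finally, assembling these constraints gives the stated polynomial.

3*x^2*y + 3*y^3 + x^2 - 3*y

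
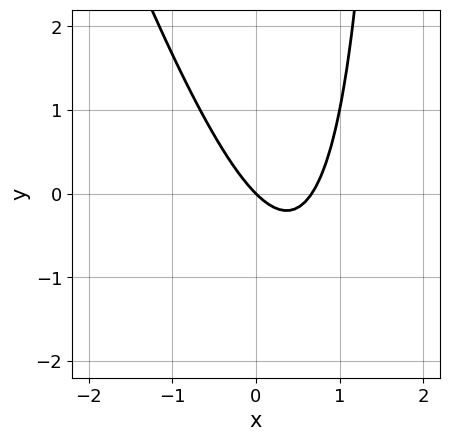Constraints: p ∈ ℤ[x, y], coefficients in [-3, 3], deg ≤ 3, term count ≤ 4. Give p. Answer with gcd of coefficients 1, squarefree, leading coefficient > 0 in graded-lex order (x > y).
First, degree: the shape is more complex than any degree-1 curve, so deg p = 2.
Next, reading off the gridlines: one y-axis crossing is at y = 0; it crosses the x-axis at the gridline x = 0.
Finally, solving for integer coefficients yields p as stated.

3*x^2 + x*y - 2*x - 2*y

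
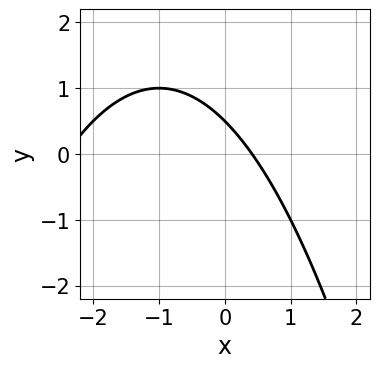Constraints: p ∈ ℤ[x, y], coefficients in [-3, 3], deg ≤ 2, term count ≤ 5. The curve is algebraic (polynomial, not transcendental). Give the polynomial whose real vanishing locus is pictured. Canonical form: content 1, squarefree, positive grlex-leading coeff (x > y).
x^2 + 2*x + 2*y - 1

(a) The degree is 2 — the shape is more complex than any degree-1 curve.
(b) The integer polynomial consistent with all of this is the stated p.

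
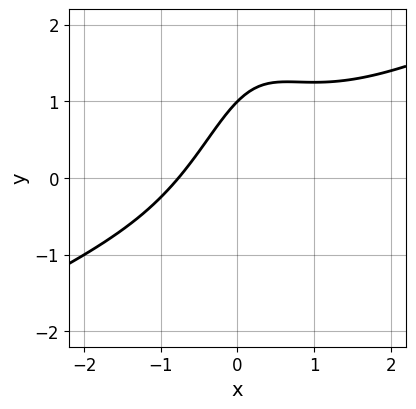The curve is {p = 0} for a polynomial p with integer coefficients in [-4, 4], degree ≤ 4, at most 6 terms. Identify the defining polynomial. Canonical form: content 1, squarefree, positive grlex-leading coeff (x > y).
x^3 - 2*x^2*y + 2*x - 2*y + 2

First, deg p = 3. A generic line meets the curve in up to 3 points.
Then, from the visible intercepts: it crosses the y-axis at the gridline y = 1.
Finally, the integer polynomial consistent with all of this is the stated p.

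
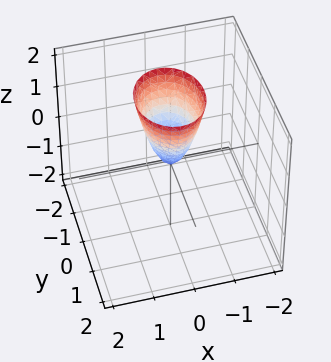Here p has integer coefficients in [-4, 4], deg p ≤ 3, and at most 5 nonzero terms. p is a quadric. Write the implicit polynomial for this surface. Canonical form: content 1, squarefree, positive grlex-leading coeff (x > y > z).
1. deg p = 2.
2. Symmetries: the x ↦ −x reflection is a symmetry, so x appears only in even powers; it's symmetric under y → −y, forcing even powers of y.
3. Against the integer gridlines: one y-axis crossing is at y = 0; it crosses the x-axis at the gridline x = 0; it crosses the z-axis at the gridline z = 0.
4. Putting this together gives p.

3*x^2 + 2*y^2 - z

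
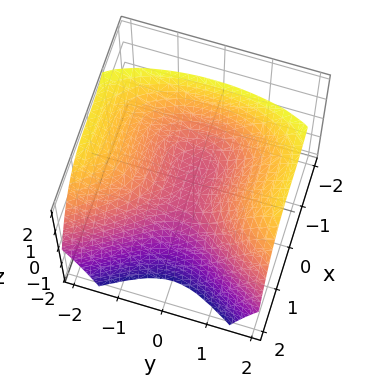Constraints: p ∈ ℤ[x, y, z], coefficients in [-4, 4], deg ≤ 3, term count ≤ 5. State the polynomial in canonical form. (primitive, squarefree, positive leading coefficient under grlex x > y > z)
2*x^3 + y^2*z - 3*y^2 + 3*z

First, deg p = 3.
Next, reading off the gridlines: it meets the y-axis at y = 0 (among the integer gridlines); it crosses the z-axis at the gridline z = 0.
Finally, putting this together gives p.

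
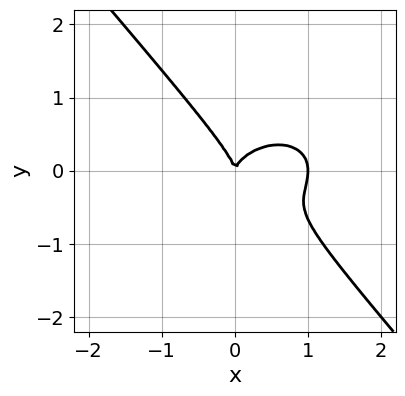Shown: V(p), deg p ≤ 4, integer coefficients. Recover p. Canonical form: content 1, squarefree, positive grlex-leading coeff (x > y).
2*x^3 + 2*x*y^2 + 3*y^3 - 2*x^2

1. deg p = 3. The shape is more complex than any degree-2 curve.
2. Reading off the gridlines: it meets the y-axis at y = 0 (among the integer gridlines); among the integer gridlines, it crosses the x-axis at x ∈ {0, 1}.
3. Matching integer coefficients to the picture gives p.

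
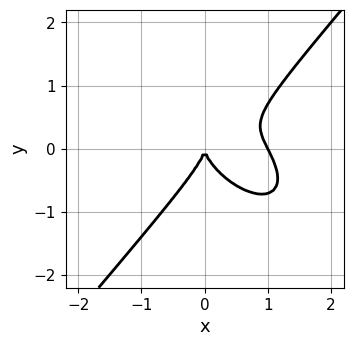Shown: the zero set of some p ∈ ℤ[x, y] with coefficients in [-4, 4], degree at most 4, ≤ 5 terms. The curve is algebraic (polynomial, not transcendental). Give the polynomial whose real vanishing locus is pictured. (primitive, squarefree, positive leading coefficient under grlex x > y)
2*x^3 + x^2*y - 2*y^3 - 2*x^2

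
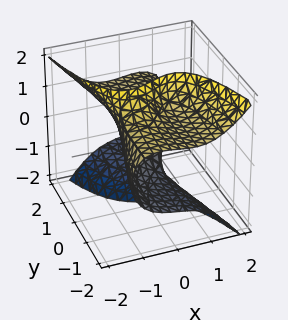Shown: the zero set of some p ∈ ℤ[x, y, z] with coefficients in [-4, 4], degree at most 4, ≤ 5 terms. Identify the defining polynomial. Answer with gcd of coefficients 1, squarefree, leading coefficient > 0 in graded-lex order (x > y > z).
3*x^3 + 3*y*z^2 - 2*x*z - 3*y + z

The degree is 3 — a generic line meets the surface in up to 3 points.
Reading off the gridlines: it crosses the y-axis at the gridline y = 0; it meets the z-axis at z = 0 (among the integer gridlines).
Putting this together gives p.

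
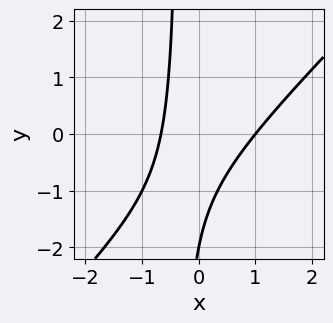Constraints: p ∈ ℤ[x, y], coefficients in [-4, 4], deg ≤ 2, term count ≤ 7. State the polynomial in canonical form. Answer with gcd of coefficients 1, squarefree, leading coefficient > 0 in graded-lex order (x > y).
(a) Degree: a generic line meets the curve in up to 2 points, so deg p = 2.
(b) From the visible intercepts: it crosses the y-axis at the gridline y = -2; it crosses the x-axis at the gridline x = 1.
(c) Matching integer coefficients to the picture gives p.

3*x^2 - 3*x*y - x - y - 2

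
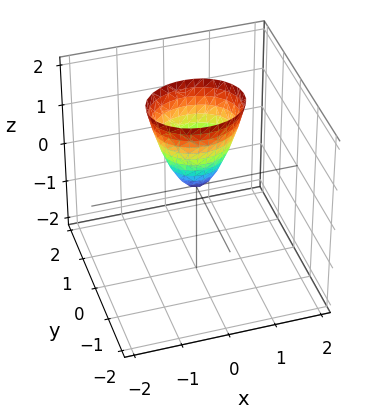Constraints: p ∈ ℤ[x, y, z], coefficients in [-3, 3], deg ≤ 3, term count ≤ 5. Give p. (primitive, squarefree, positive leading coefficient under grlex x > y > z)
2*x^2 + 3*y^2 - z

Degree: a single bowl opening along one axis; a quadric, so deg p = 2.
Symmetries: it's symmetric under y → −y, forcing even powers of y; it's symmetric under x → −x, forcing even powers of x.
From the axis intercepts and sections: it crosses the y-axis at the gridline y = 0; it crosses the z-axis at the gridline z = 0; one x-axis crossing is at x = 0.
Matching integer coefficients to the picture gives p.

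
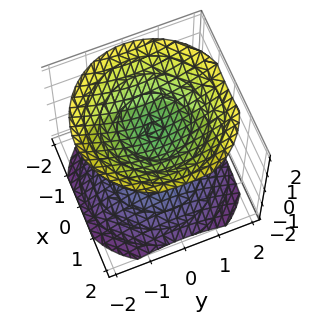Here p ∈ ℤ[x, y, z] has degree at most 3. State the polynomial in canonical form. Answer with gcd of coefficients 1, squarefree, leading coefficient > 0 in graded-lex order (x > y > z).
2*x^2 + 2*y^2 - 3*z^2 + 3

(a) There are 2 components. They look like related sheets of one shape, so recover p as a whole.
(b) deg p = 2. Two separate bowl-shaped sheets opening away from each other; a quadric.
(c) Symmetries: mirror symmetry z ↦ −z ⇒ only even powers of z; rotational symmetry about the z-axis ⇒ p depends on x, y only through x² + y².
(d) Against the integer gridlines: no y-intercept at any integer in the box; the z-axis gridline crossings are at z ∈ {-1, 1}.
(e) These observations pin down the coefficients.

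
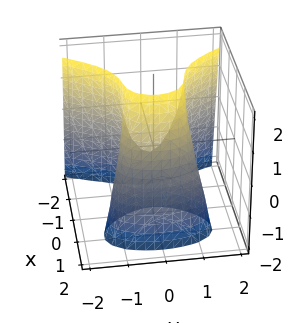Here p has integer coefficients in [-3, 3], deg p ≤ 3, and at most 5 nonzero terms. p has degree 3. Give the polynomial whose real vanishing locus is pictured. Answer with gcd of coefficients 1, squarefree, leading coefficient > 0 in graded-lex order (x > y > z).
1. Degree: the shape is more complex than any degree-2 surface, so deg p = 3.
2. Reading off the gridlines: the surface avoids every integer z-axis point in the box.
3. Together with the visible shape, these determine p as stated.

3*x^3 + 2*x*z + 3*y^2 - 3*x - 2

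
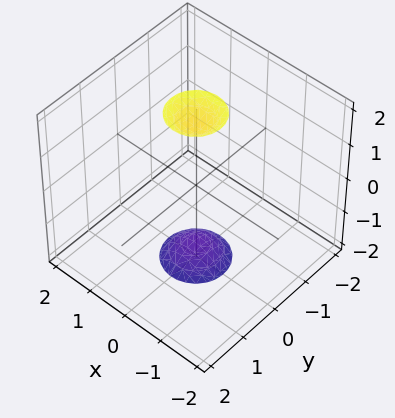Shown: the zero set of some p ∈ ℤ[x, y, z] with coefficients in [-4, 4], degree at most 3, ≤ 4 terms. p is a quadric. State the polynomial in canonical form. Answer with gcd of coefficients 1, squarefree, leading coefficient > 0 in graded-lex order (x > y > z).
3*x^2 + 3*y^2 - z^2 + 3

First, the picture has 2 separate pieces. Treating them together as one polynomial.
Then, the degree is 2 — two sheets facing apart; a quadric.
Then, symmetries: rotational symmetry about the z-axis ⇒ p depends on x, y only through x² + y²; it's symmetric under z → −z, forcing even powers of z.
Next, from the axis intercepts and sections: the surface avoids every integer y-axis point in the box; a circular section at z = 2 has radius between 0 and 1; it misses every integer gridline on the x-axis.
Finally, together with the visible shape, these determine p as stated.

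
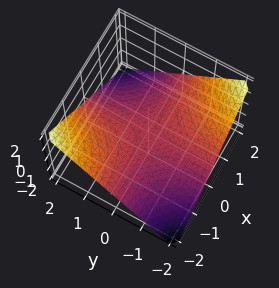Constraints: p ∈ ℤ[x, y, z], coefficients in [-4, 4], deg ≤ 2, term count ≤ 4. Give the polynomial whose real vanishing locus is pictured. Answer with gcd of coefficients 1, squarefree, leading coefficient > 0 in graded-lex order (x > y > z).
x*y + 2*z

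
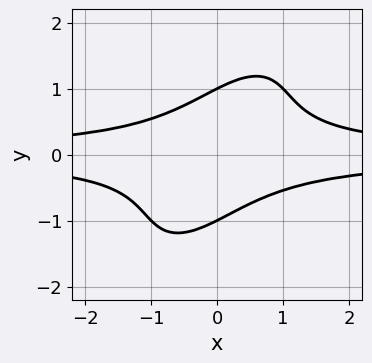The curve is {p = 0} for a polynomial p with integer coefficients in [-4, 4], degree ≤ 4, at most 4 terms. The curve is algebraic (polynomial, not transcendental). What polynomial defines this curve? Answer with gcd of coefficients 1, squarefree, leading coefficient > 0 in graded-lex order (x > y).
1. Degree: no degree-3 curve has this shape, so deg p = 4.
2. Observable constraints: it misses every integer gridline on the x-axis; the y-axis gridline crossings are at y ∈ {-1, 1}.
3. Solving for integer coefficients yields p as stated.

2*x^2*y^2 - 2*x*y^3 + y^4 - 1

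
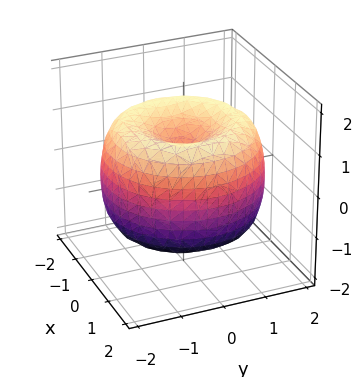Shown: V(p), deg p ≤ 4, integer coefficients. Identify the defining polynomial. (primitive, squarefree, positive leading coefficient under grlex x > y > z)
x^4 + 2*x^2*y^2 + y^4 - 3*x^2 - 3*y^2 + 2*z^2 - 1

1. deg p = 4. The shape is more complex than any degree-3 surface.
2. Symmetries: rotational symmetry about the z-axis ⇒ p depends on x, y only through x² + y².
3. From the axis intercepts and sections: a circular section at z = 1 has radius between 0 and 1.
4. Together with the visible shape, these determine p as stated.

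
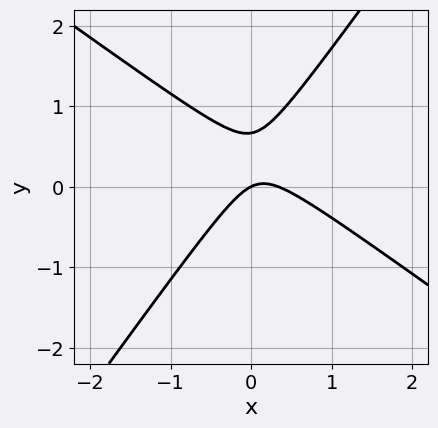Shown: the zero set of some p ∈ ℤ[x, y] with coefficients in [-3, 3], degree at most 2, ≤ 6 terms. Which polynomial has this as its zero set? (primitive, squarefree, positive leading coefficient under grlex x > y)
3*x^2 + 2*x*y - 3*y^2 - x + 2*y

First, degree: no degree-1 curve has this shape, so deg p = 2.
Next, from the axis intercepts and sections: it crosses the y-axis at the gridline y = 0; one x-axis crossing is at x = 0.
Finally, the integer polynomial consistent with all of this is the stated p.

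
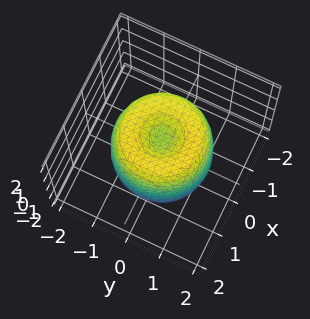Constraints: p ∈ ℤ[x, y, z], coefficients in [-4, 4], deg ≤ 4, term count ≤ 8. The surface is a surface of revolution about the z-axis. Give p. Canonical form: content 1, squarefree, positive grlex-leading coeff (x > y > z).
2*x^4 + 4*x^2*y^2 + 2*y^4 - 3*x^2 - 3*y^2 + z^2 - 1

First, degree: no degree-3 surface has this shape, so deg p = 4.
Then, symmetry: the surface is invariant under rotation about z: p = q(x² + y², z).
Then, reading off the gridlines: a circular section at z = -1 has radius between 1 and 2; the z-axis gridline crossings are at z ∈ {-1, 1}.
Finally, together with the visible shape, these determine p as stated.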